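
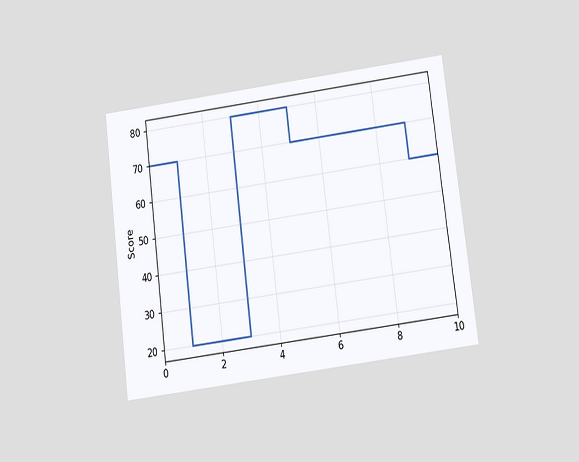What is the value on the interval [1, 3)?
The chart is tilted about 7° counter-clockwise and viewed slightly from below. On [1, 3) the step sits at 20.

20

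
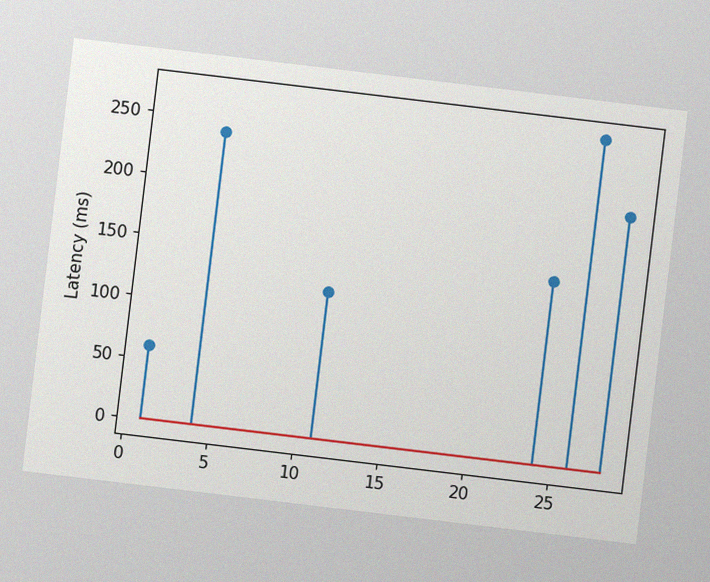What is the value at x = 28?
The chart is tilted about 7° clockwise, with some photo noise. The stem at x=28 reaches 210ms.

210ms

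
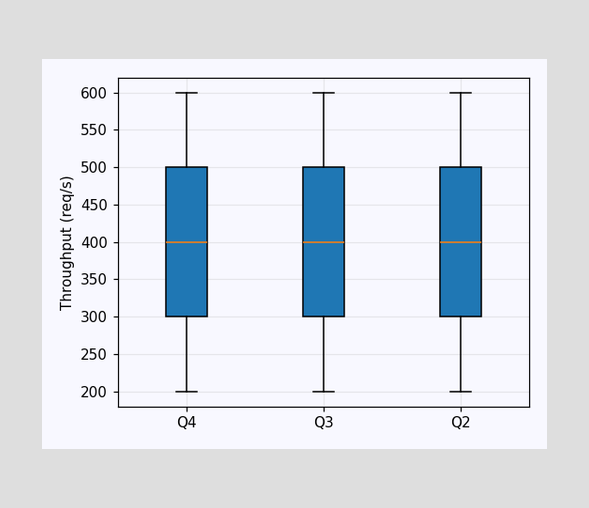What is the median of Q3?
The median line in the Q3 box sits at 400req/s.

400req/s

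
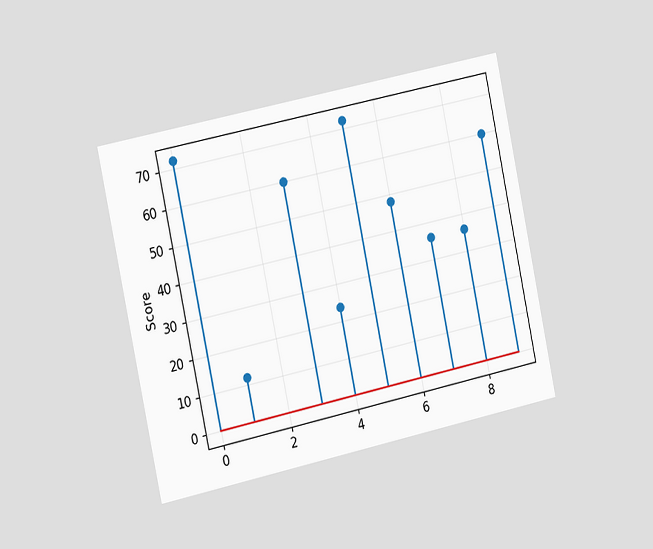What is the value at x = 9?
60

The chart is tilted about 12° counter-clockwise and viewed slightly from the left. The stem at x=9 reaches 60.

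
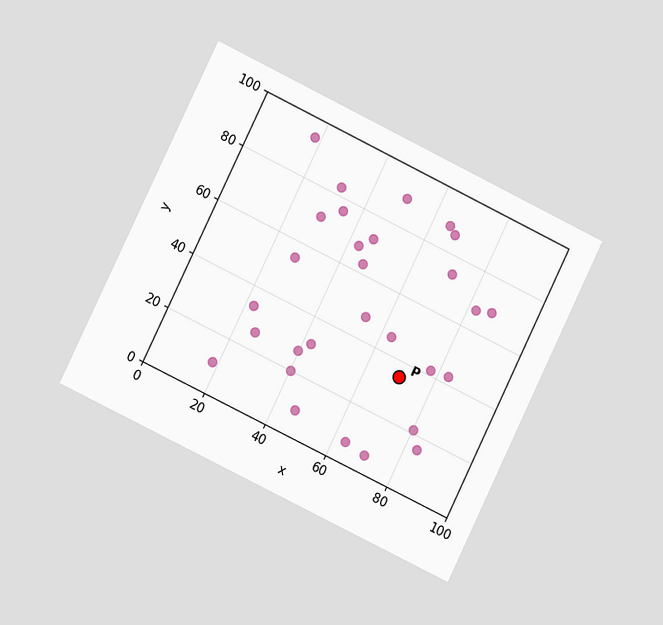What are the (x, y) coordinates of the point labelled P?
The chart is tilted about 26° clockwise and viewed at a slight angle. Following the gridlines from P to each axis, P sits at (70, 35).

(70, 35)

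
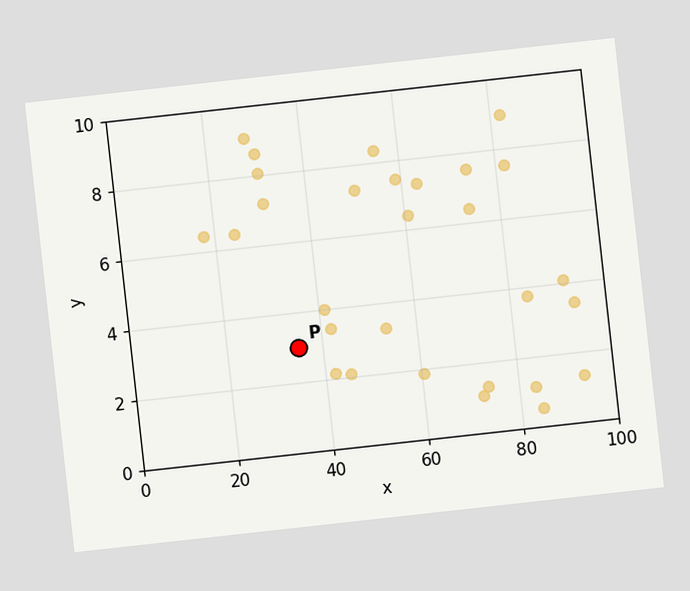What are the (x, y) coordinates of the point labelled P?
The chart is tilted about 6° counter-clockwise. Following the gridlines from P to each axis, P sits at (35, 3).

(35, 3)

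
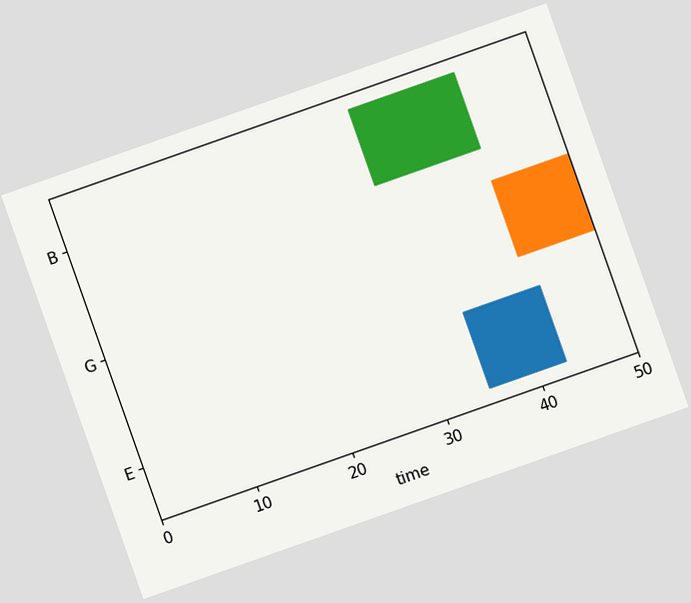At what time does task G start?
42

The chart is tilted about 19° counter-clockwise. The G bar begins at t=42.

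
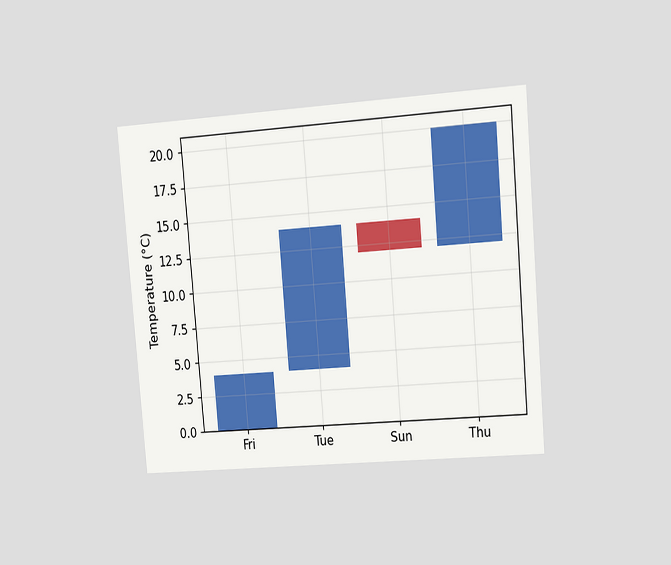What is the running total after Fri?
The chart is tilted about 5° counter-clockwise and viewed slightly from the right. After Fri the running total reaches 4°C.

4°C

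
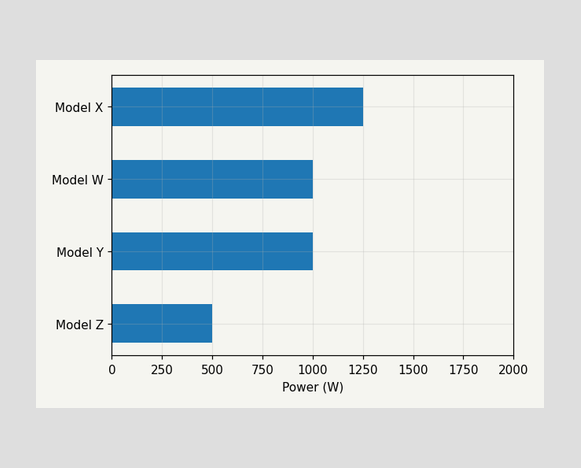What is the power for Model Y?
1000W

Reading along the chart's x-axis, the Model Y bar reaches 1000W.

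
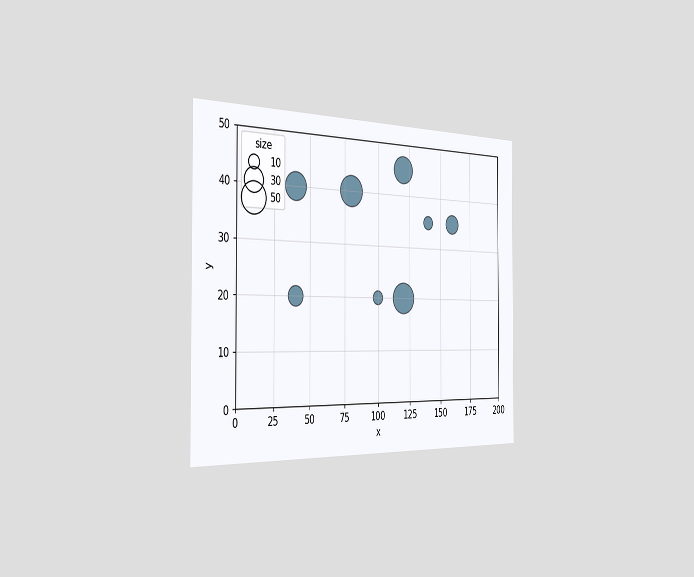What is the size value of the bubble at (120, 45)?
The chart is viewed slightly from the left. Matching the bubble at (120, 45) against the size legend gives 40.

40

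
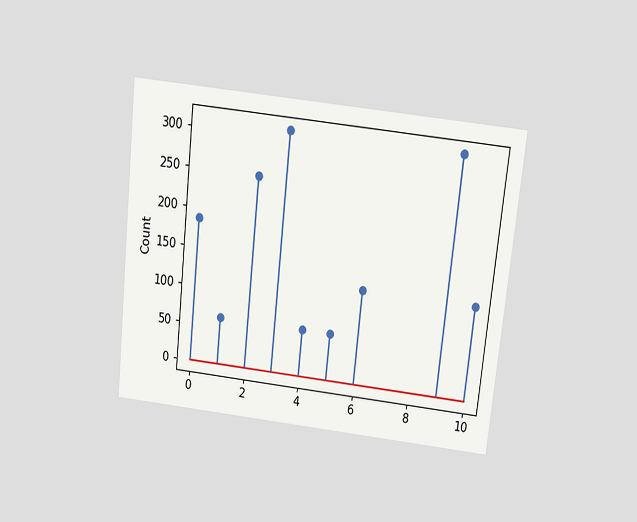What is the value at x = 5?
The chart is tilted about 6° clockwise and viewed slightly from above. The stem at x=5 reaches 62.

62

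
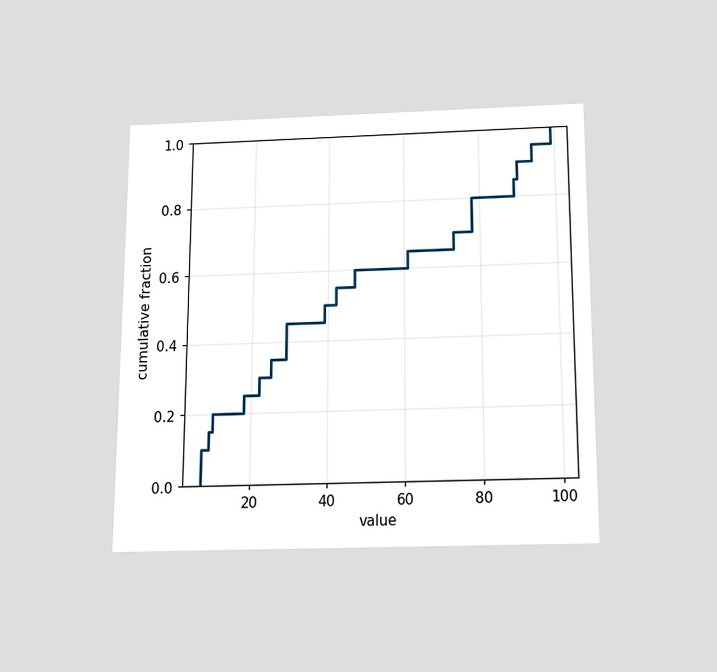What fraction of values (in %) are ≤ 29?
The chart is viewed slightly from below. At x=29 the ECDF step is at 45%.

45%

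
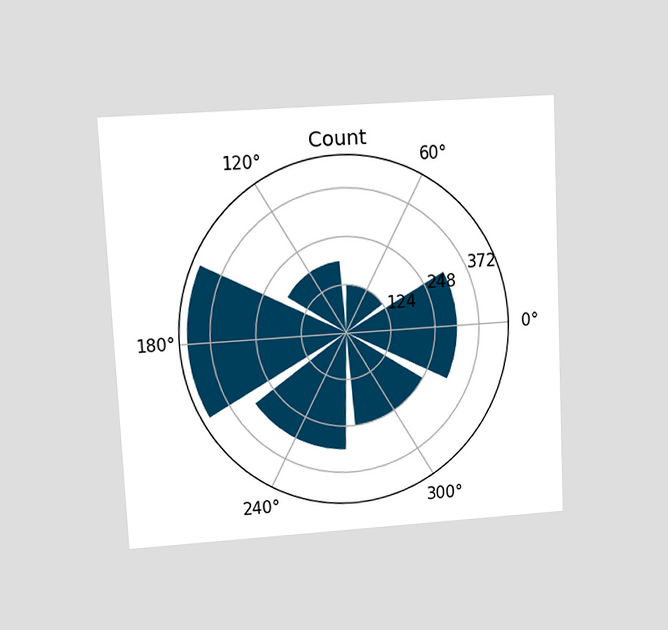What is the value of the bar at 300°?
The chart is tilted about 3° counter-clockwise and viewed at a slight angle. The bar at 300° reaches 248 on the radial axis.

248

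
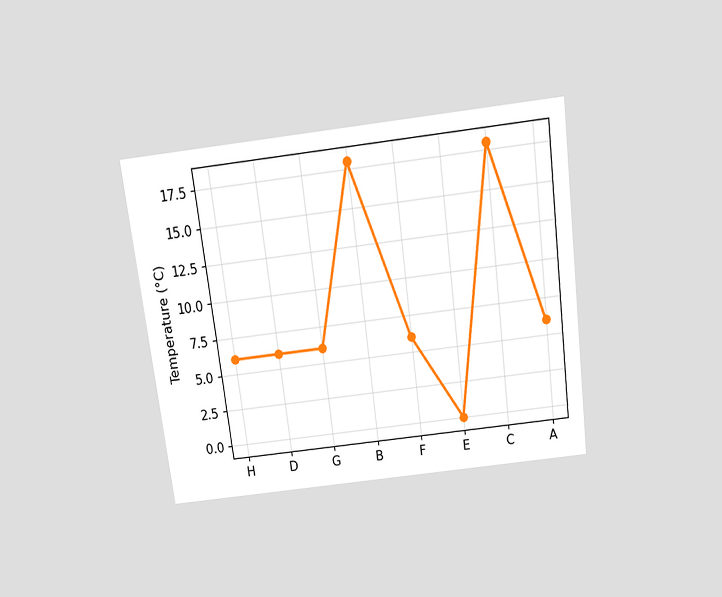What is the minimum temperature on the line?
0°C

The chart is tilted about 7° counter-clockwise and viewed slightly from above. The lowest point is at E, and reading across to the y-axis gives 0°C.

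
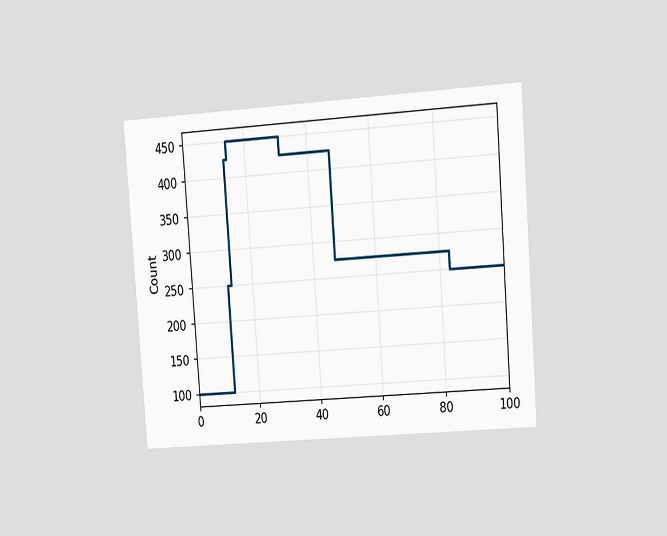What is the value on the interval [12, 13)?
The chart is tilted about 4° counter-clockwise and viewed slightly from the right. On [12, 13) the step sits at 250.

250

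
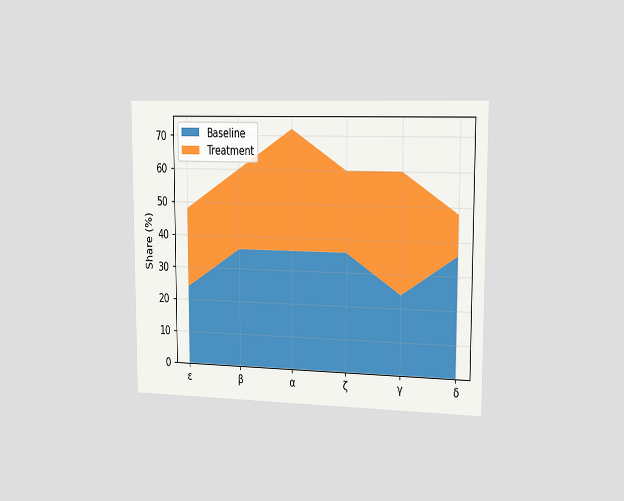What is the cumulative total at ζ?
60%

The chart is viewed slightly from the right. The stacked total at ζ reaches 60%.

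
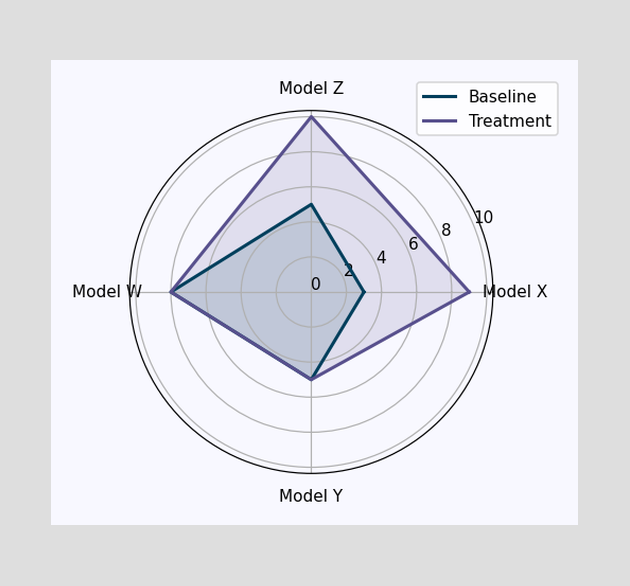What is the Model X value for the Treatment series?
9

On the Model X axis, Treatment reaches 9.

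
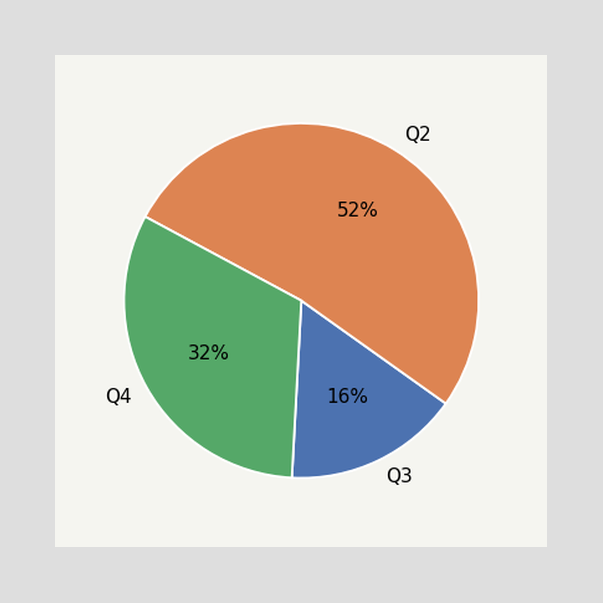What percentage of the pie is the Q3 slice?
The Q3 slice takes up 16% of the pie.

16%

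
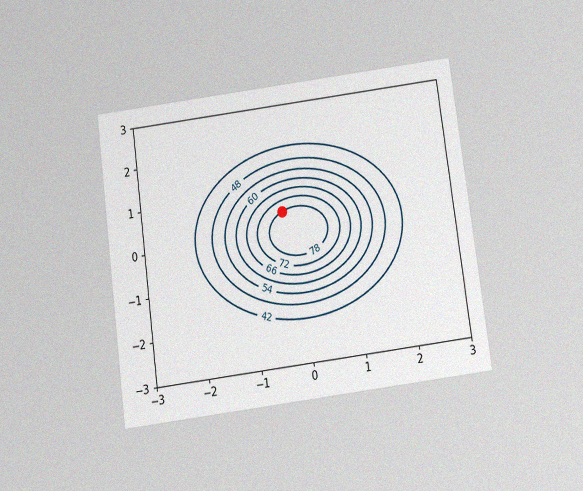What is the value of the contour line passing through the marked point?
The chart is tilted about 8° counter-clockwise and viewed slightly from below, with some photo noise. The marked point sits on the contour labelled 78.

78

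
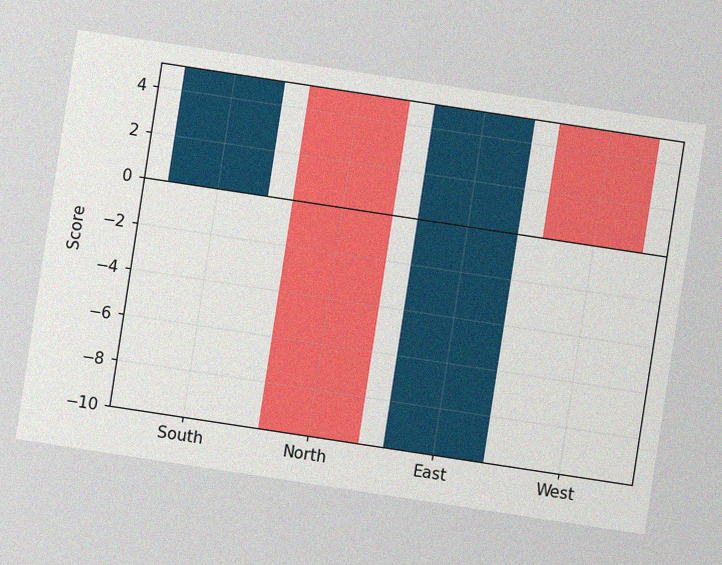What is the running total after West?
The chart is tilted about 9° clockwise, with some photo noise. After West the running total reaches 0.

0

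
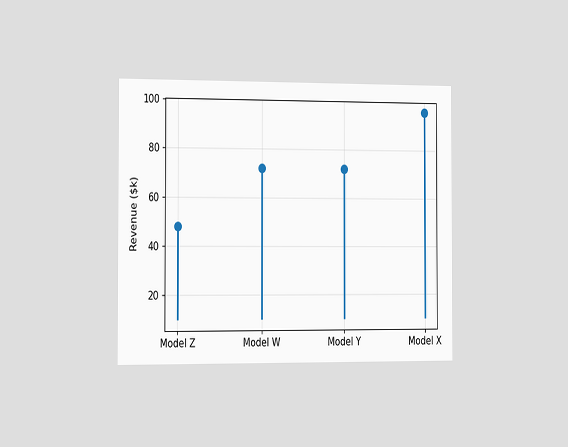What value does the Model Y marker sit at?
The chart is viewed slightly from the left. The Model Y marker sits at $72k.

$72k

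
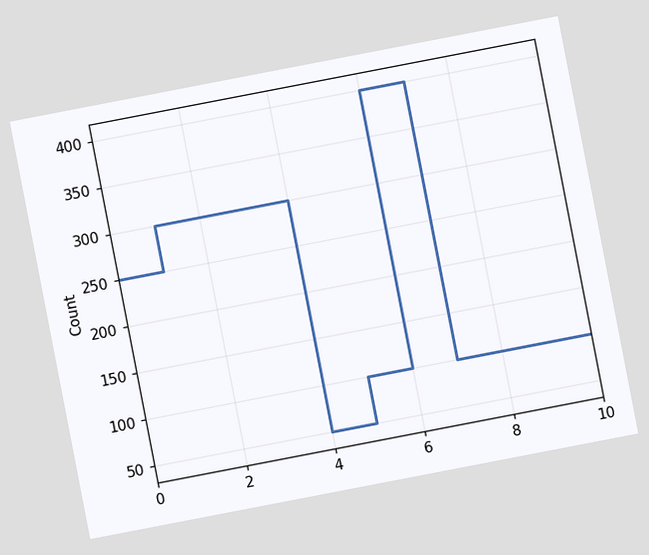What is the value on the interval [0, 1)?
250

The chart is tilted about 11° counter-clockwise. On [0, 1) the step sits at 250.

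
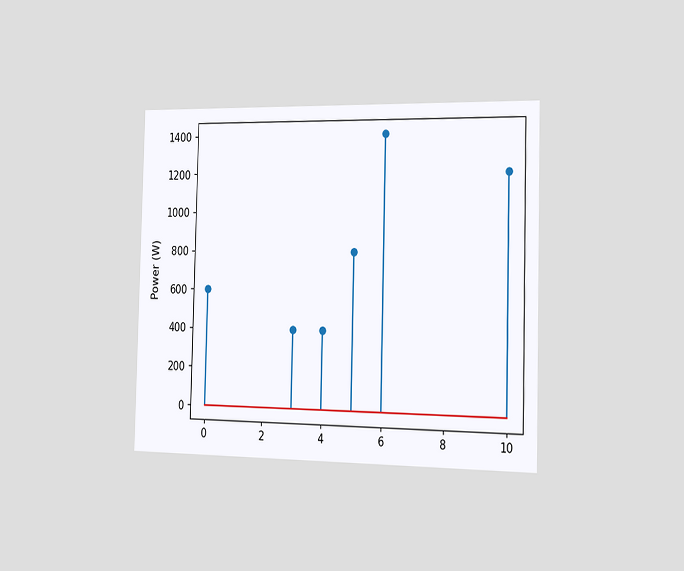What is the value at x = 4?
The chart is viewed slightly from the right. The stem at x=4 reaches 400W.

400W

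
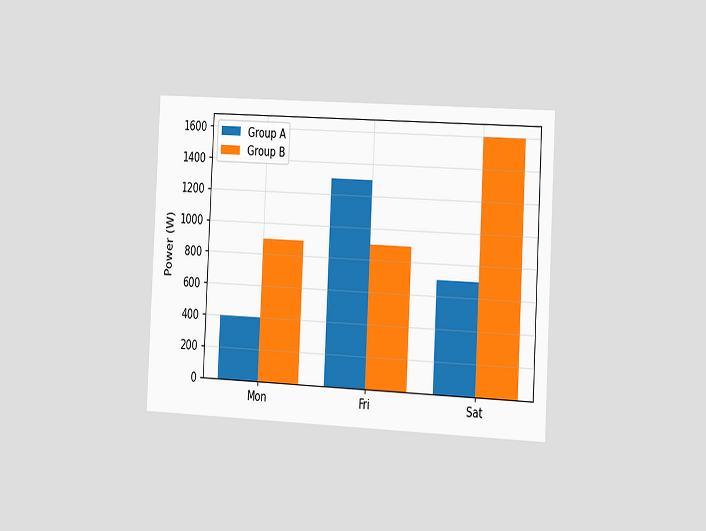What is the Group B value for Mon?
900W

The chart is tilted about 3° clockwise and viewed slightly from the right. The Group B bar at Mon reaches 900W on the y-axis.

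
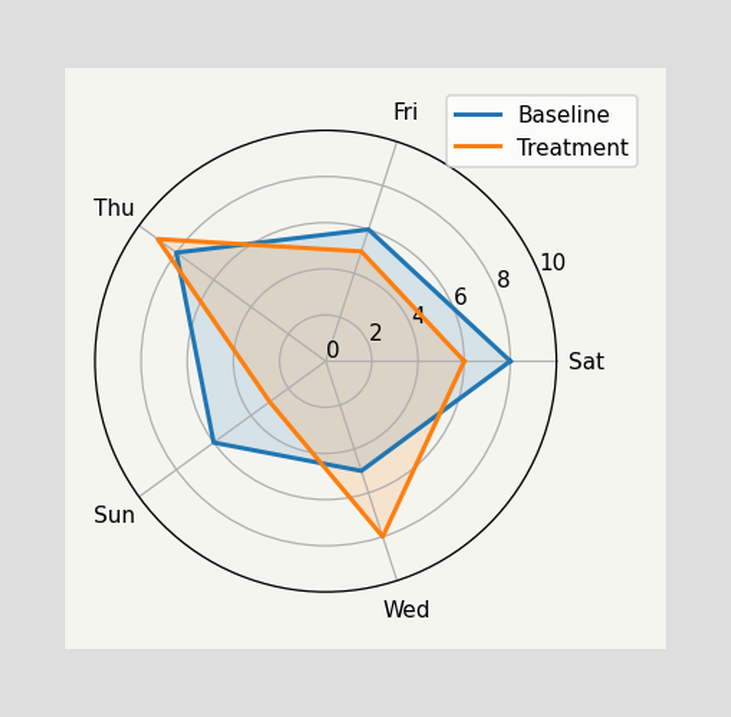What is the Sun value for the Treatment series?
3

On the Sun axis, Treatment reaches 3.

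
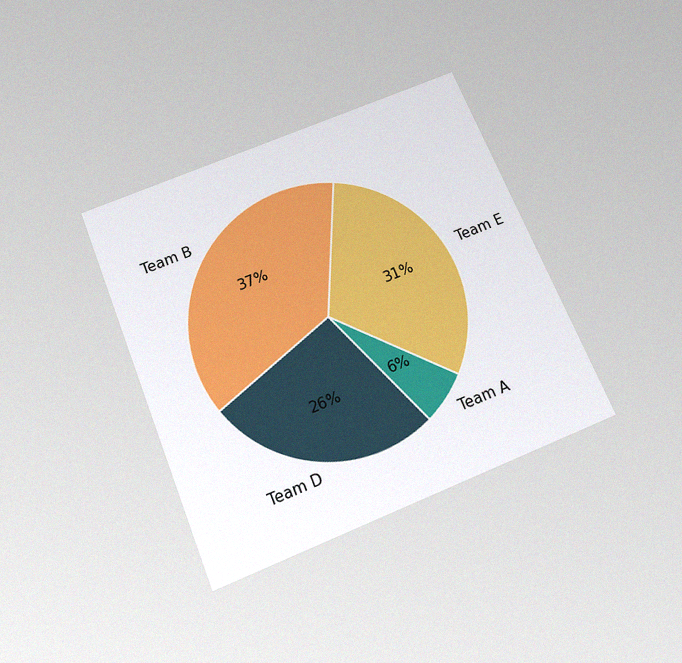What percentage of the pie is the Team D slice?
26%

The chart is tilted about 22° counter-clockwise and viewed slightly from below, with some photo noise. The Team D slice takes up 26% of the pie.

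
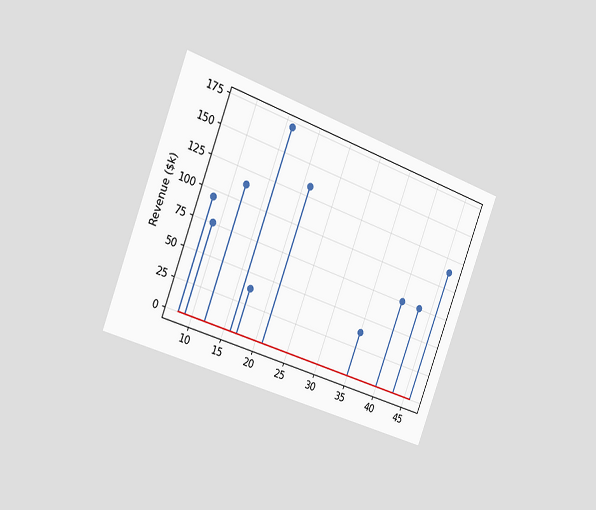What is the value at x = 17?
$38k

The chart is tilted about 21° clockwise and viewed slightly from the left. The stem at x=17 reaches $38k.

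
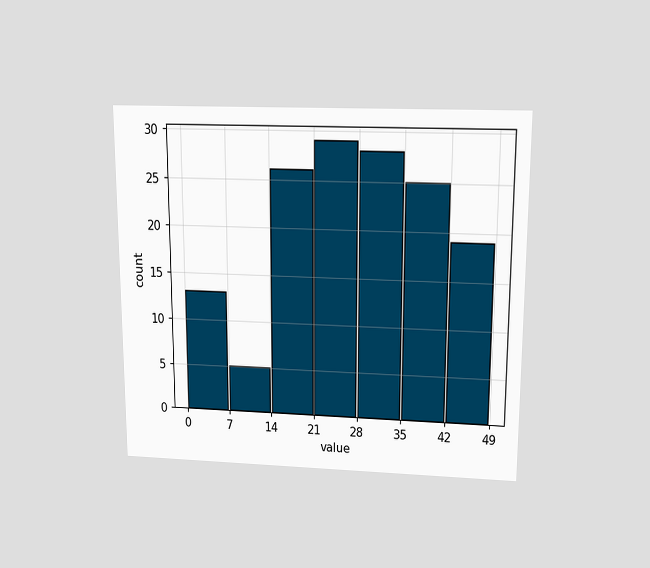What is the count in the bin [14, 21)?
26

The chart is viewed slightly from above. The [14, 21) bin has height 26.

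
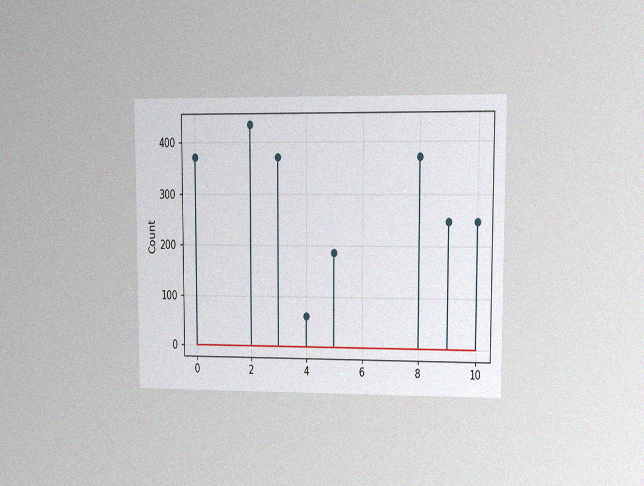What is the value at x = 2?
The chart is viewed at a slight angle, with some photo noise. The stem at x=2 reaches 434.

434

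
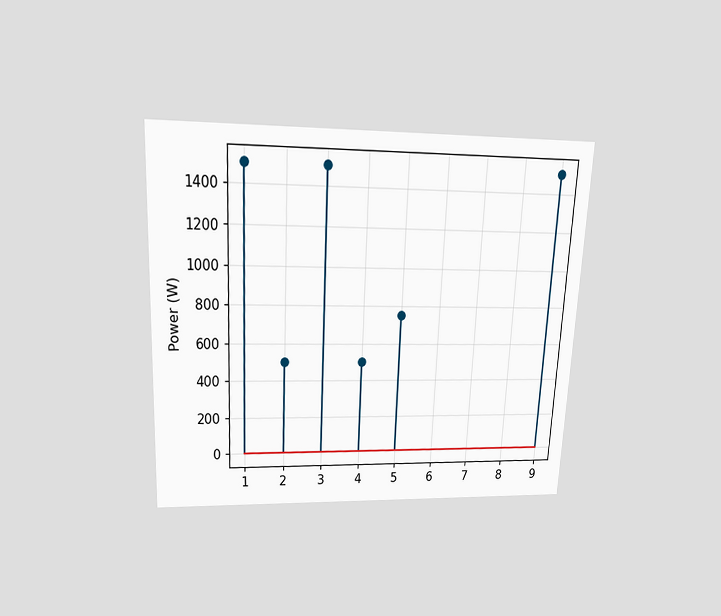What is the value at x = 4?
The chart is tilted about 3° clockwise and viewed slightly from above. The stem at x=4 reaches 500W.

500W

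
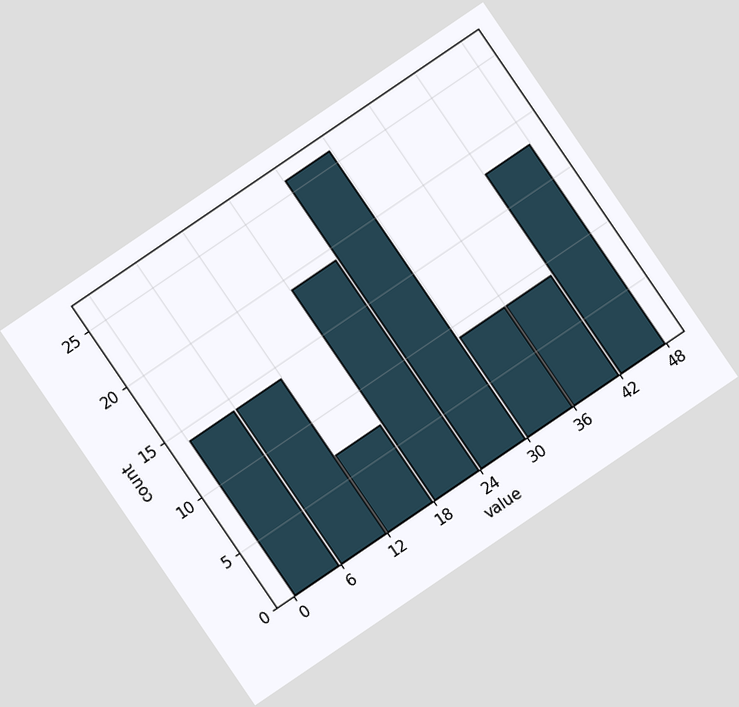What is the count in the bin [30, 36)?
The chart is tilted about 34° counter-clockwise. The [30, 36) bin has height 9.

9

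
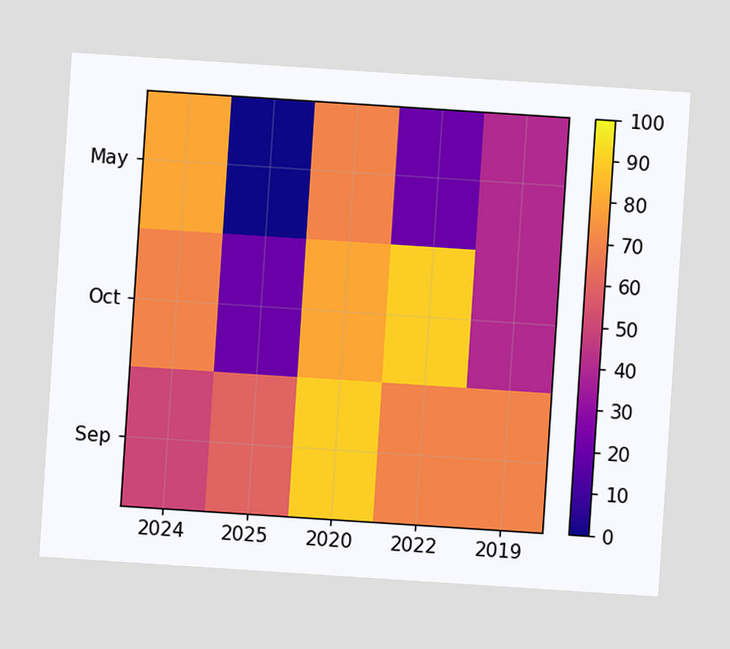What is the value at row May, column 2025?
The chart is tilted about 4° clockwise. Matching cell (May, 2025) against the colorbar gives 0.

0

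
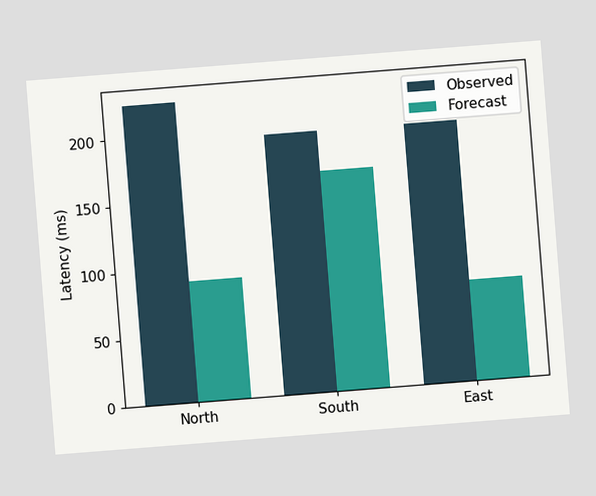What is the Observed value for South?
The chart is tilted about 4° counter-clockwise. The Observed bar at South reaches 195ms on the y-axis.

195ms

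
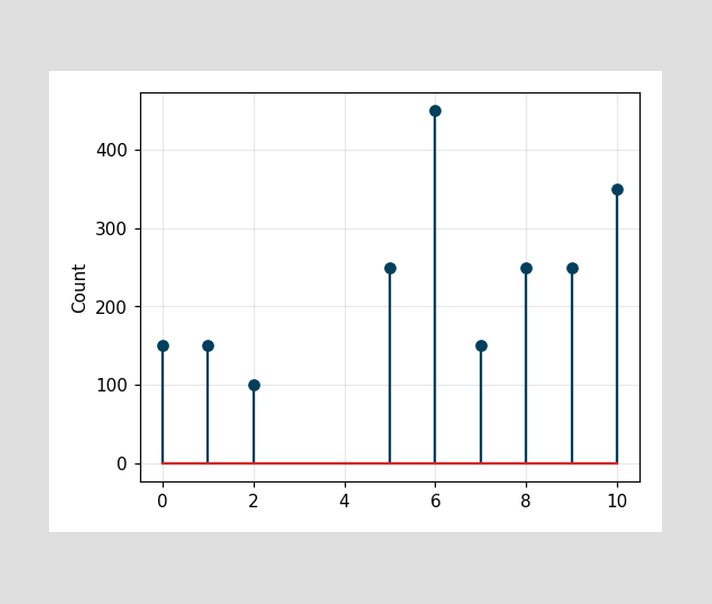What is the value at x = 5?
The stem at x=5 reaches 250.

250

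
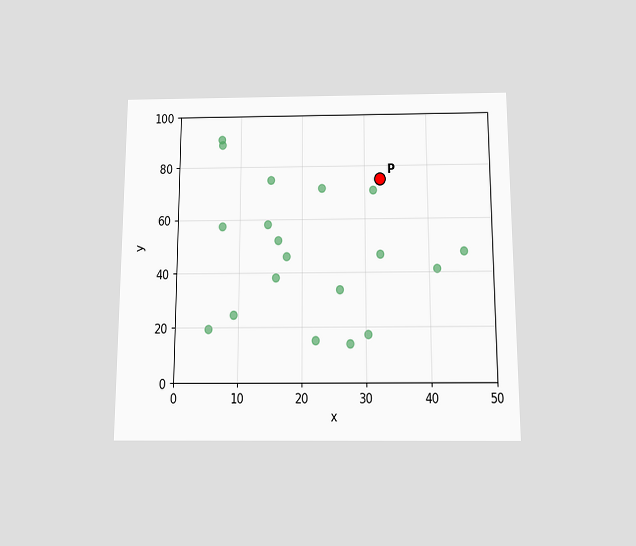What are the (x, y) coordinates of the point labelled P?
(32.5, 75)

The chart is viewed slightly from below. Following the gridlines from P to each axis, P sits at (32.5, 75).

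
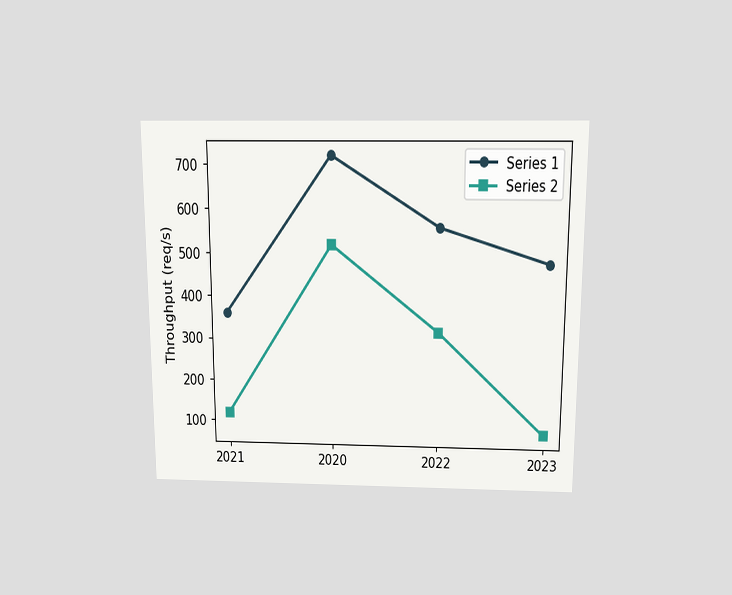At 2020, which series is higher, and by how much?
Series 1, by 200req/s

The chart is viewed slightly from above. At 2020, Series 1 sits above the other line by 200req/s.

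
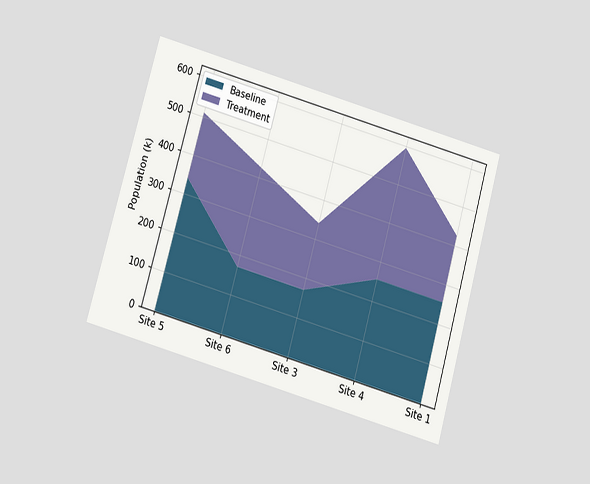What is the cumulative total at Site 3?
The chart is tilted about 16° clockwise and viewed slightly from below. The stacked total at Site 3 reaches 340k.

340k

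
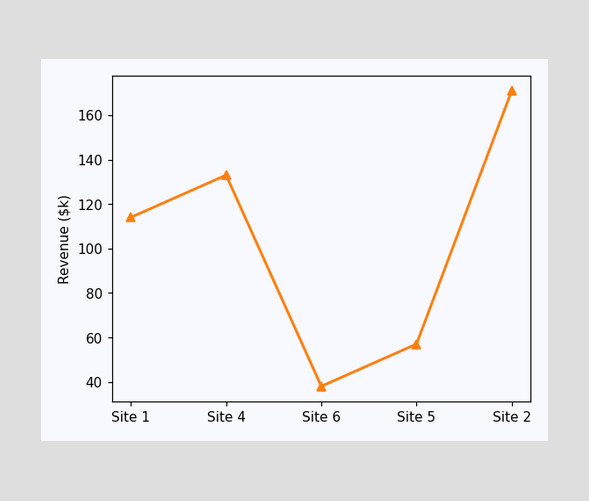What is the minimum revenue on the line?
The lowest point is at Site 6, and reading across to the y-axis gives $38k.

$38k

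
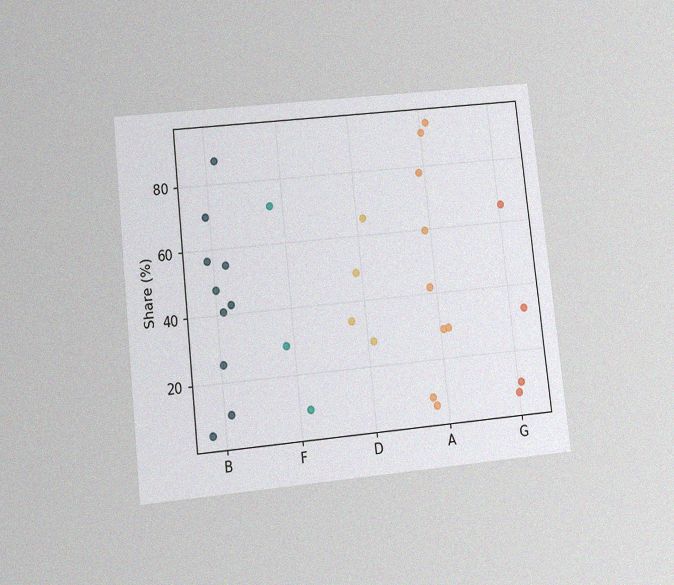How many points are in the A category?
The chart is tilted about 6° counter-clockwise and viewed slightly from below, with some photo noise. Counting the markers in the A column gives 9.

9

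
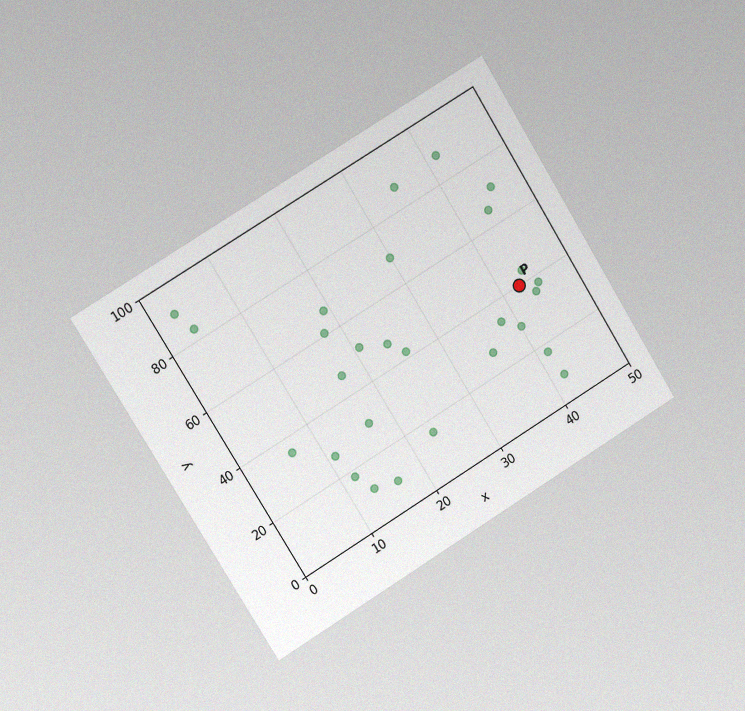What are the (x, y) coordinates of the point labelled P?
The chart is tilted about 32° counter-clockwise and viewed slightly from the left, with some photo noise. Following the gridlines from P to each axis, P sits at (42.5, 40).

(42.5, 40)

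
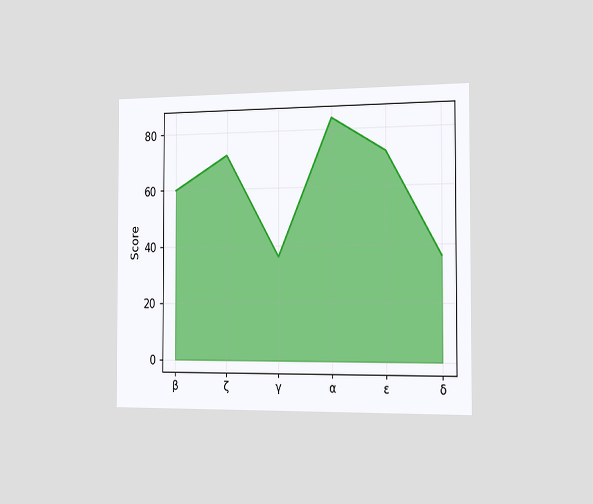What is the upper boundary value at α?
84

The chart is viewed slightly from the right. At α the upper boundary is at 84.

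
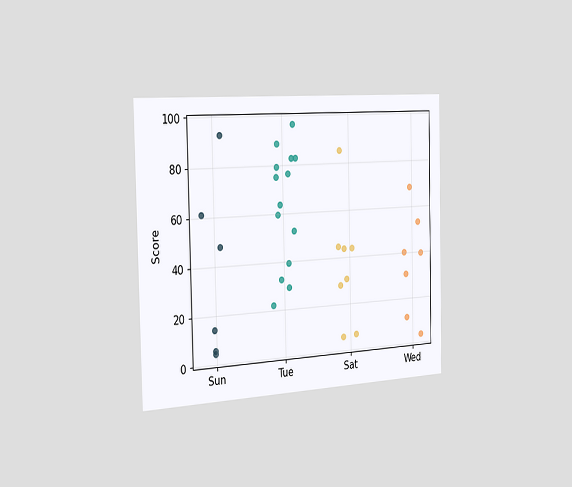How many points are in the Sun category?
6

The chart is viewed slightly from the left. Counting the markers in the Sun column gives 6.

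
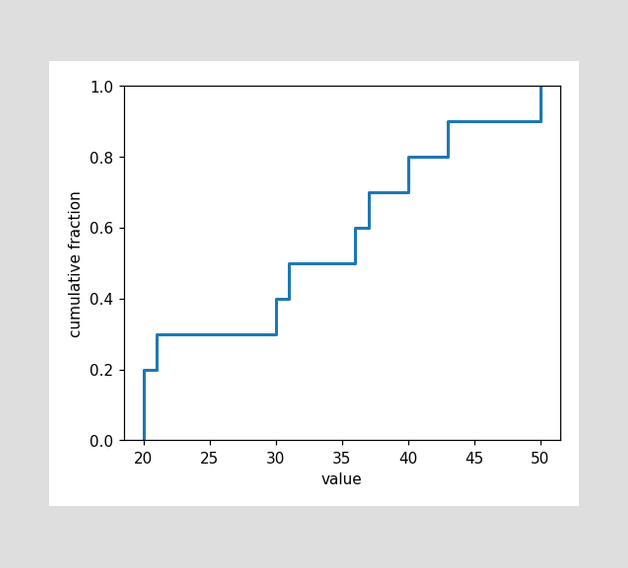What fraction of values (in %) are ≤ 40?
At x=40 the ECDF step is at 80%.

80%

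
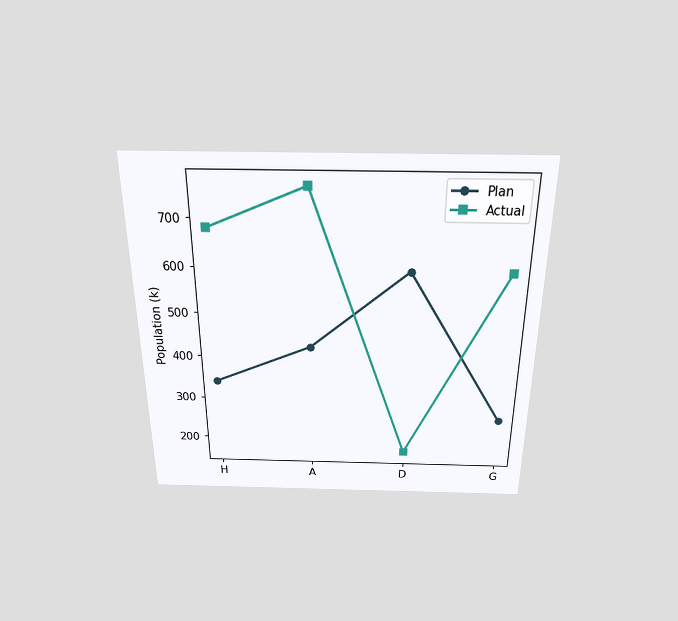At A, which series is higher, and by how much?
Actual, by 340k

The chart is viewed slightly from above. At A, Actual sits above the other line by 340k.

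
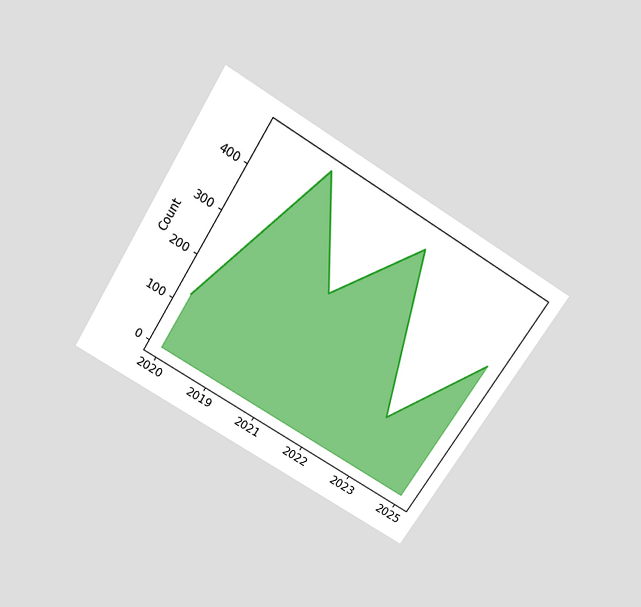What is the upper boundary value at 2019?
The chart is tilted about 32° clockwise and viewed slightly from above. At 2019 the upper boundary is at 475.

475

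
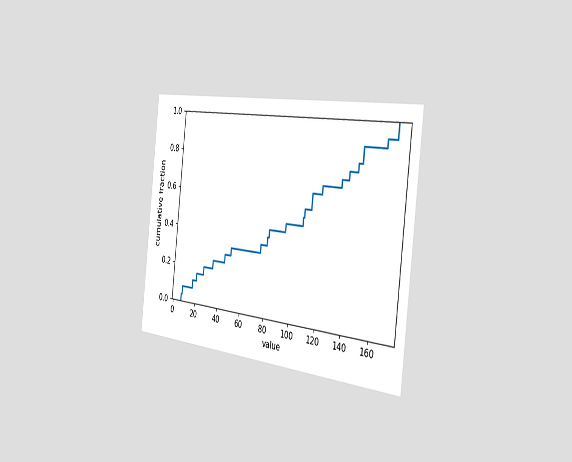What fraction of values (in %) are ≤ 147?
88%

The chart is tilted about 6° clockwise and viewed slightly from the right. At x=147 the ECDF step is at 88%.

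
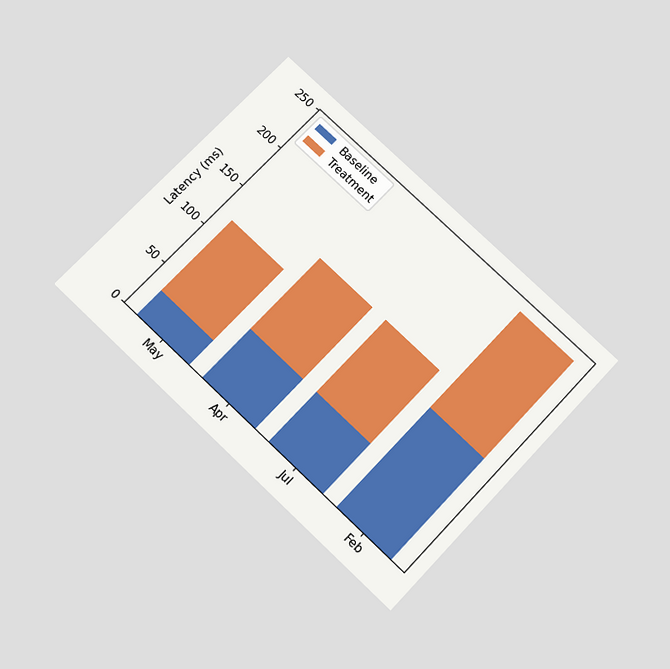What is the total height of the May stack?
The chart is tilted about 44° clockwise and viewed slightly from below. The May stack's top reaches 120ms on the y-axis.

120ms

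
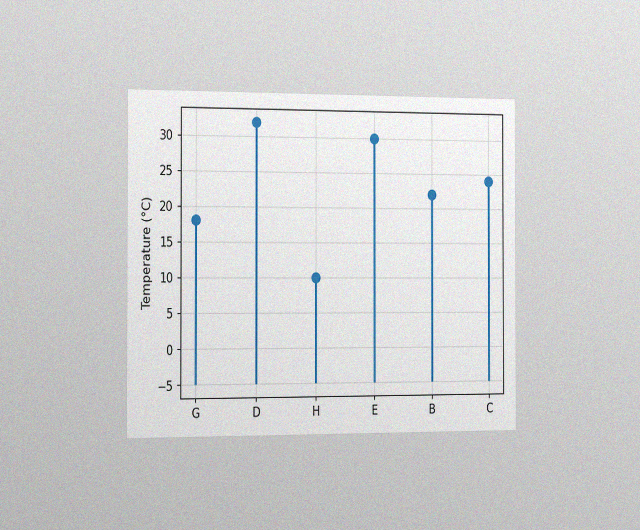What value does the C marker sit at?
The chart is viewed slightly from the left, with some photo noise. The C marker sits at 24°C.

24°C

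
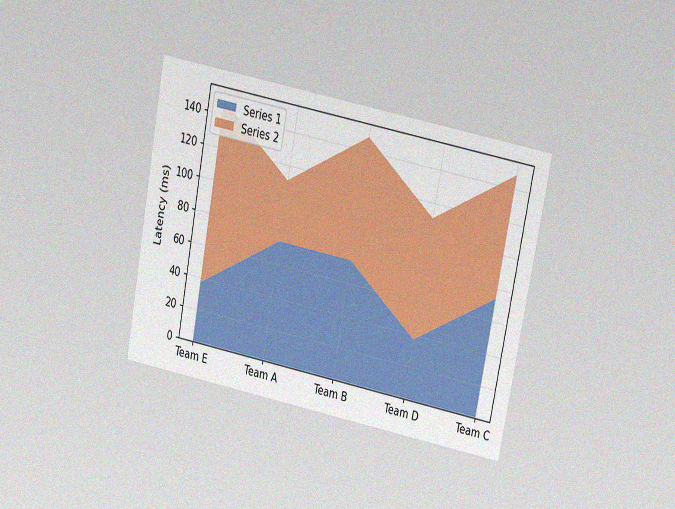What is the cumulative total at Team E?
148ms

The chart is tilted about 11° clockwise and viewed at a slight angle, with some photo noise. The stacked total at Team E reaches 148ms.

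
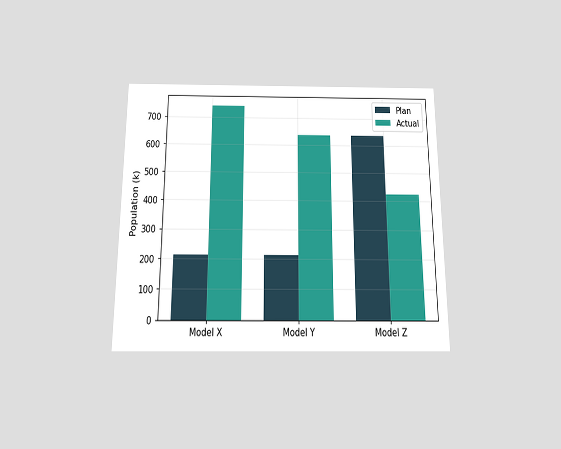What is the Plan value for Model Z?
The chart is viewed slightly from below. The Plan bar at Model Z reaches 636k on the y-axis.

636k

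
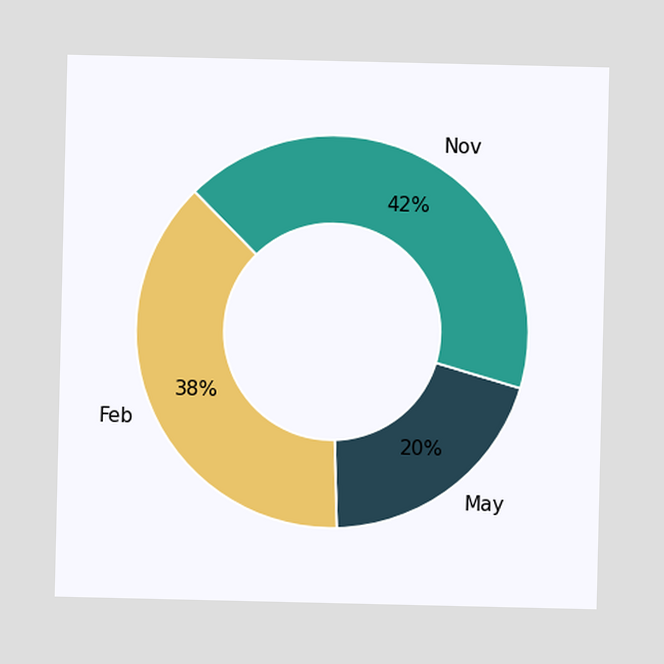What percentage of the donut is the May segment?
20%

The May segment takes up 20% of the ring.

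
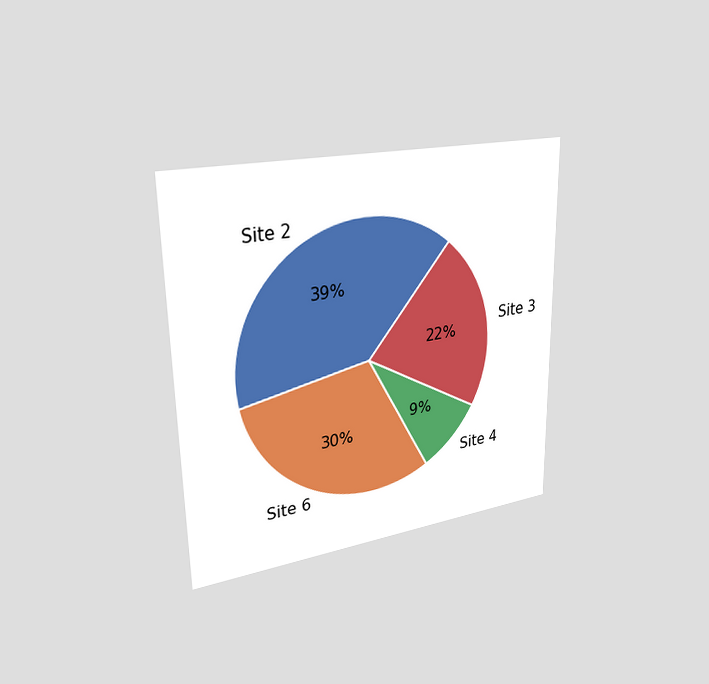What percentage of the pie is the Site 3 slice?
22%

The chart is viewed slightly from the left. The Site 3 slice takes up 22% of the pie.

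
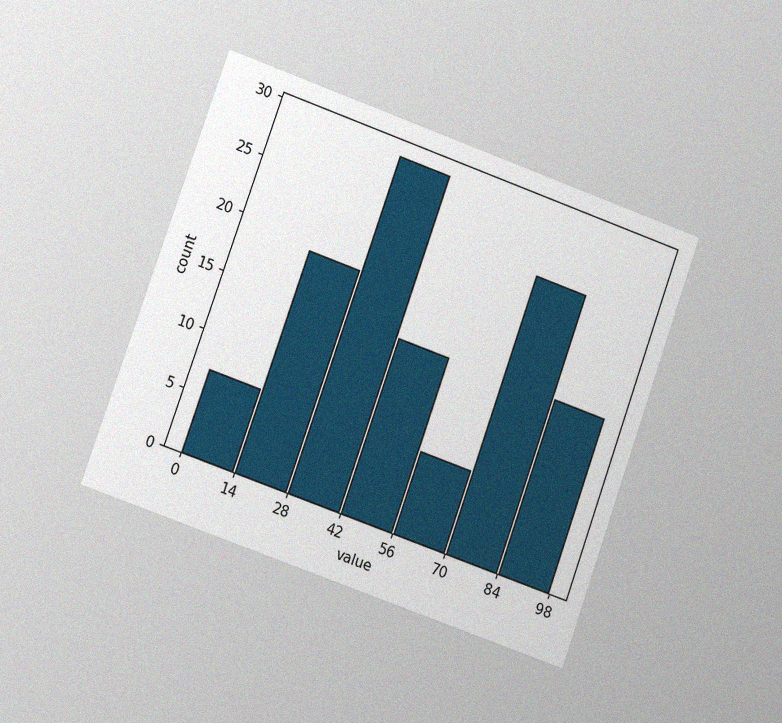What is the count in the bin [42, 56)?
15

The chart is tilted about 20° clockwise and viewed at a slight angle, with some photo noise. The [42, 56) bin has height 15.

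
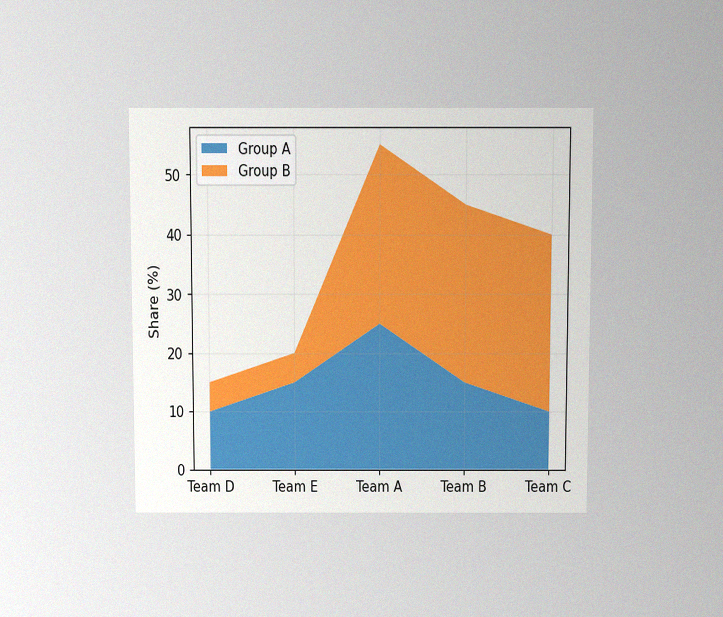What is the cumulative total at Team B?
45%

The chart is viewed slightly from above, with some photo noise. The stacked total at Team B reaches 45%.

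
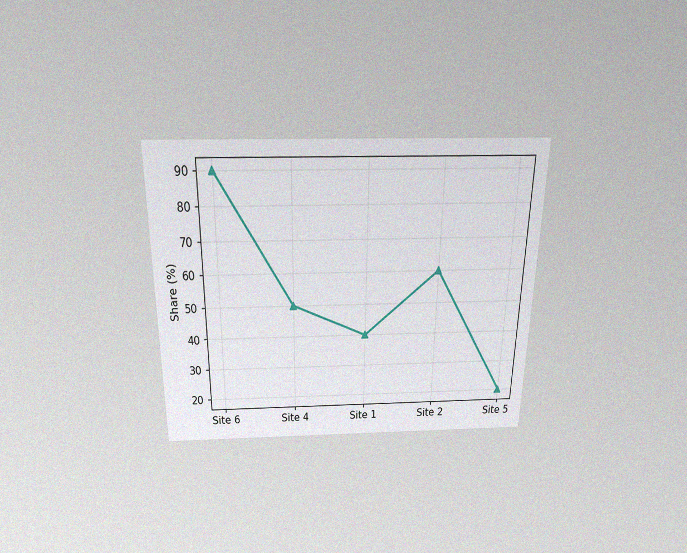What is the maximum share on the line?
90%

The chart is viewed slightly from above, with some photo noise. The highest point is at Site 6, and reading across to the y-axis gives 90%.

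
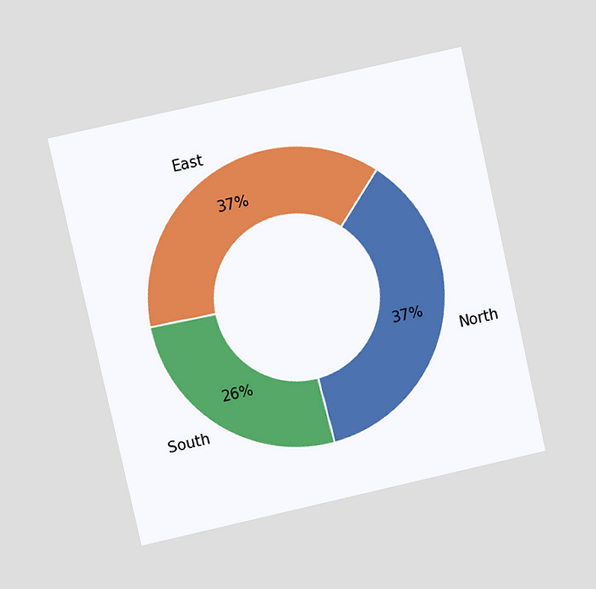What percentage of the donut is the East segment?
The chart is tilted about 13° counter-clockwise and viewed at a slight angle. The East segment takes up 37% of the ring.

37%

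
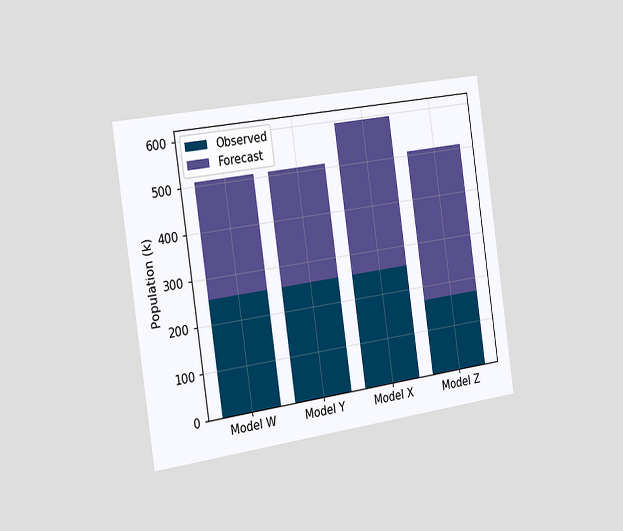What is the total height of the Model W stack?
The chart is tilted about 8° counter-clockwise and viewed slightly from the left. The Model W stack's top reaches 510k on the y-axis.

510k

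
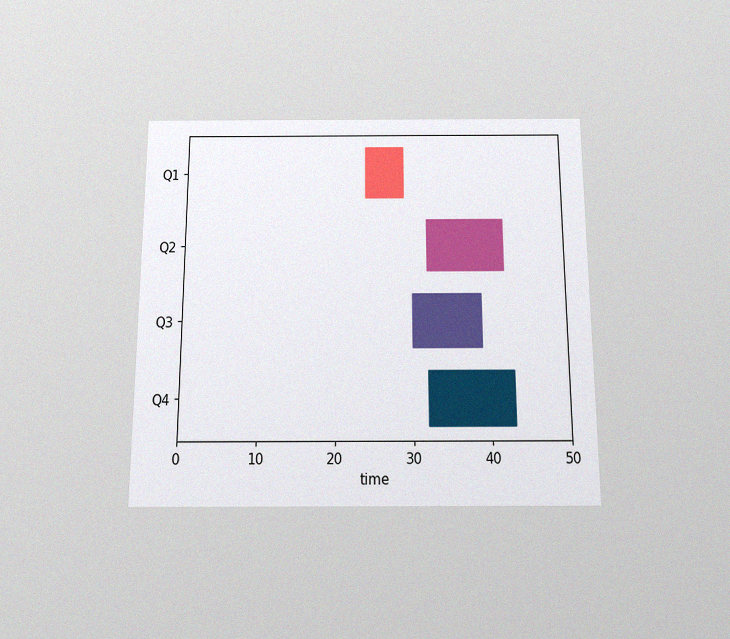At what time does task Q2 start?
The chart is viewed slightly from below, with some photo noise. The Q2 bar begins at t=32.

32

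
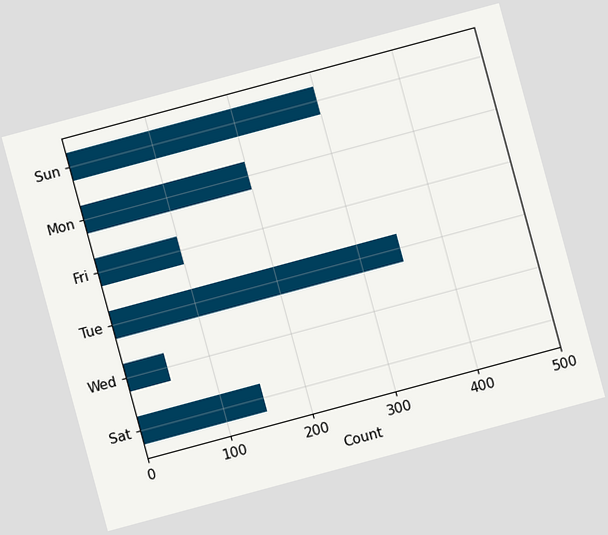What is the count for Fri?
The chart is tilted about 15° counter-clockwise. Reading along the chart's x-axis, the Fri bar reaches 100.

100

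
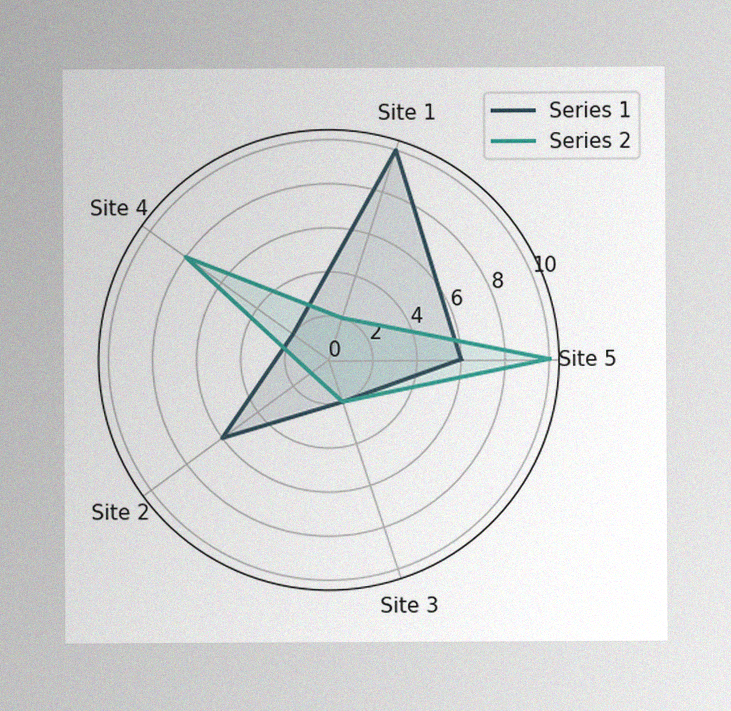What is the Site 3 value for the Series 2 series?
The image has some photo noise and uneven lighting. On the Site 3 axis, Series 2 reaches 2.

2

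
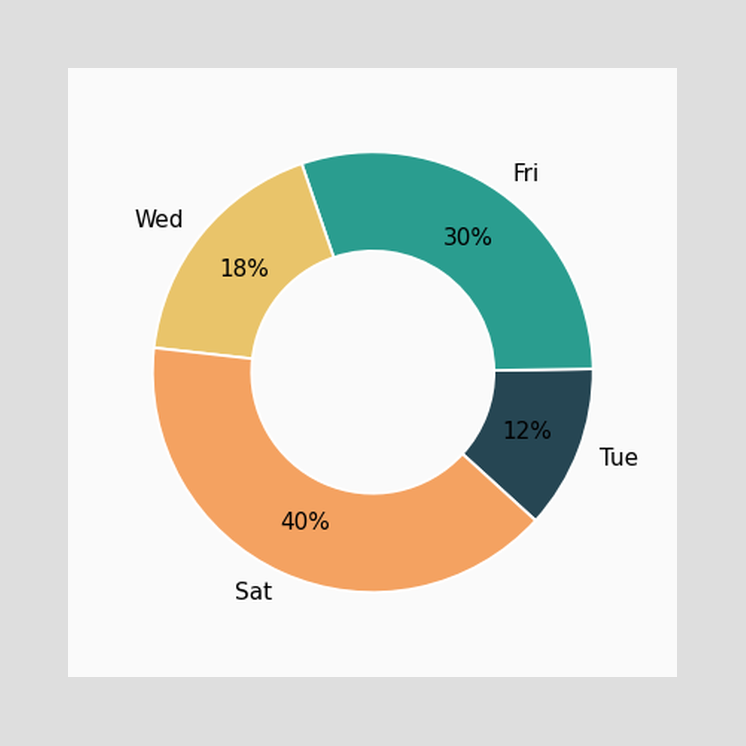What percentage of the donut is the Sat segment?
40%

The Sat segment takes up 40% of the ring.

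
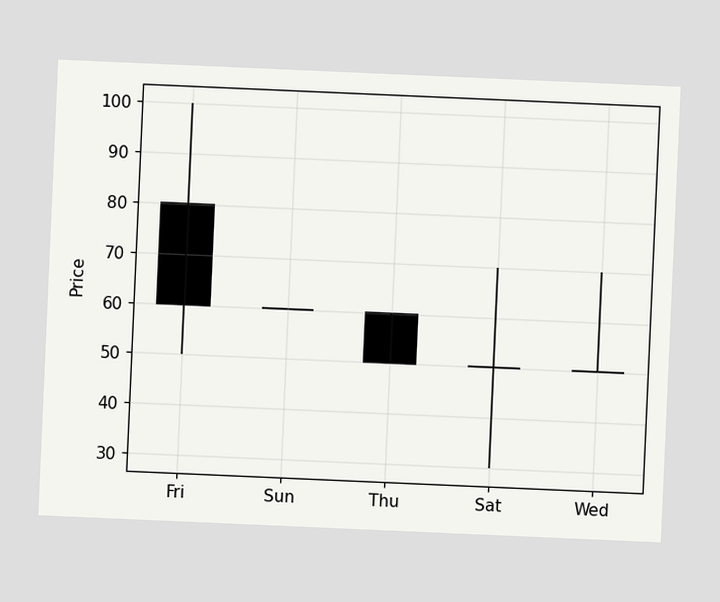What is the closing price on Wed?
50

The chart is tilted about 3° clockwise. The Wed candle closes at 50.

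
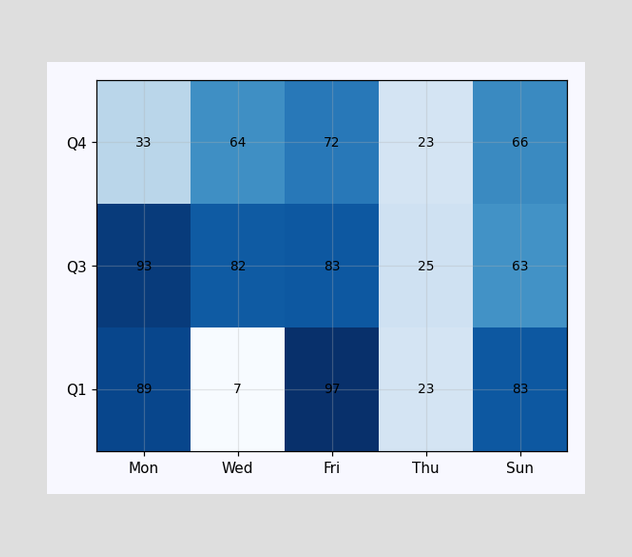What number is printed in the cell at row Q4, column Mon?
33

The (Q4, Mon) cell reads 33.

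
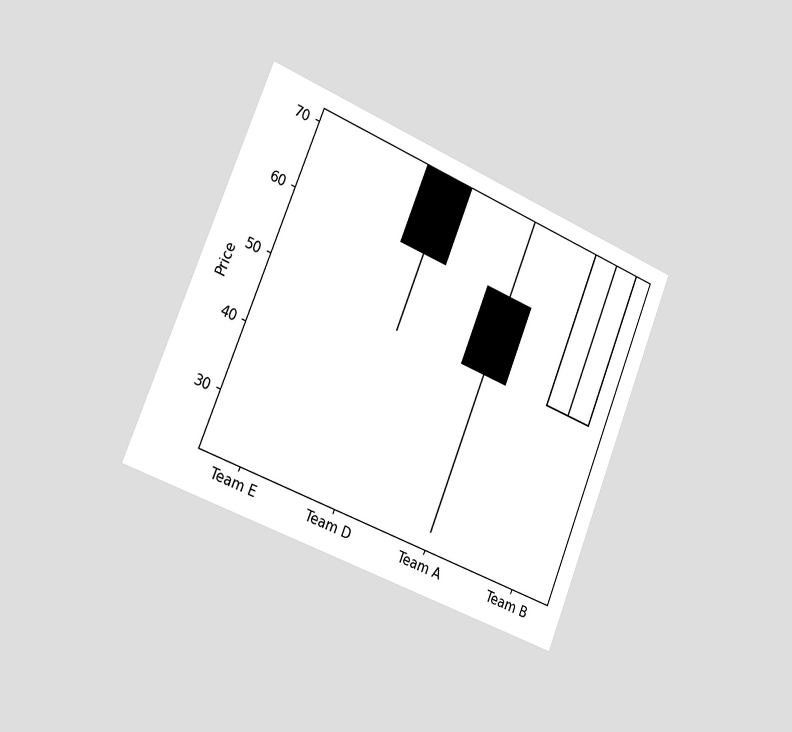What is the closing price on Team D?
60

The chart is tilted about 22° clockwise and viewed slightly from the left. The Team D candle closes at 60.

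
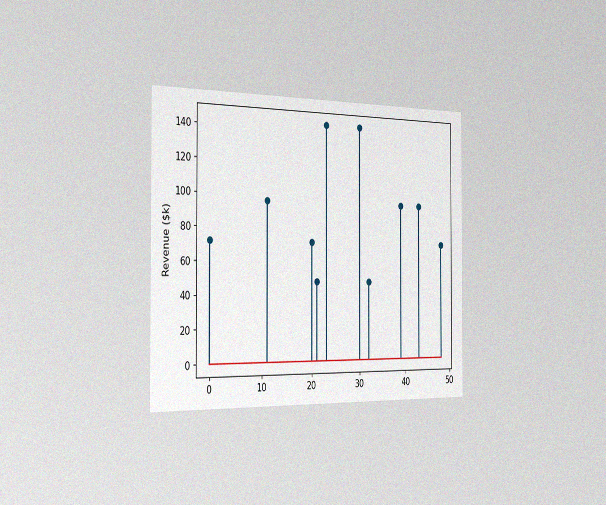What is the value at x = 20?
The chart is viewed slightly from the left, with some photo noise. The stem at x=20 reaches $72k.

$72k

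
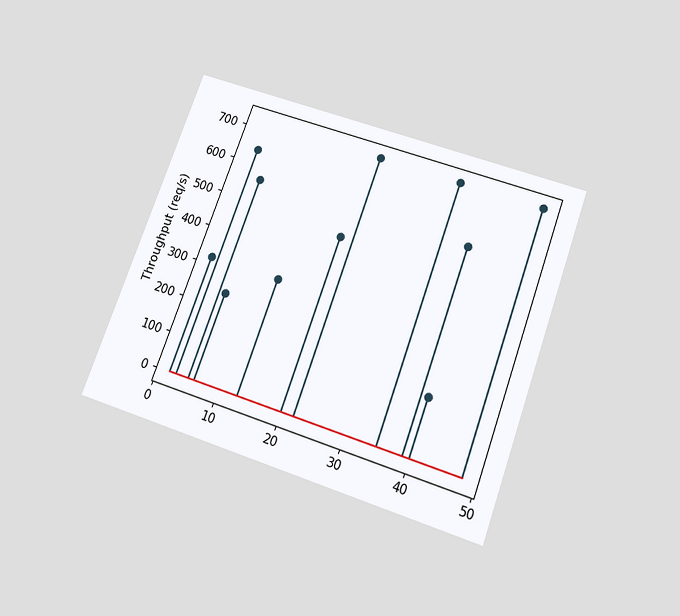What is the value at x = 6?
240req/s

The chart is tilted about 20° clockwise and viewed slightly from below. The stem at x=6 reaches 240req/s.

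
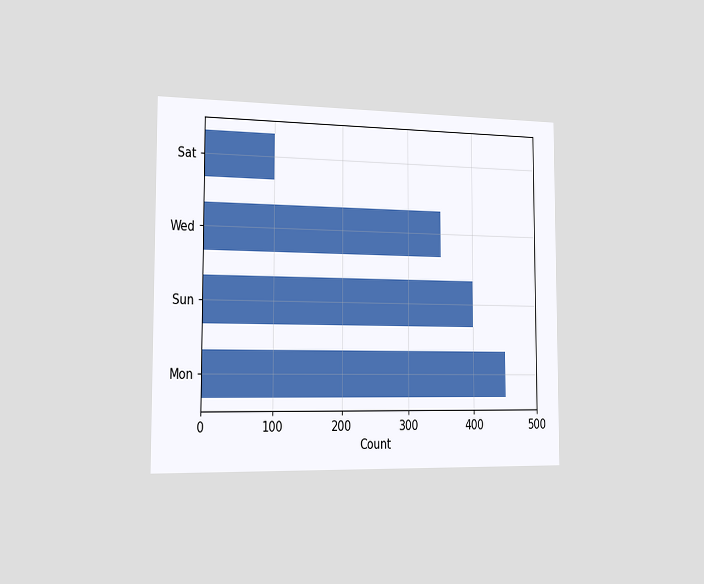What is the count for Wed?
350

The chart is viewed slightly from the left. Reading along the chart's x-axis, the Wed bar reaches 350.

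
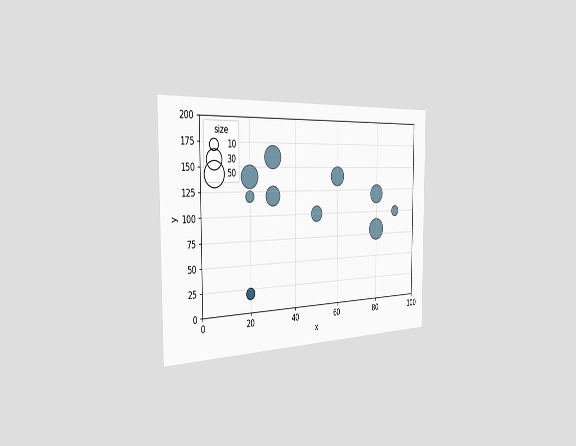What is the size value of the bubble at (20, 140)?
The chart is viewed slightly from the left. Matching the bubble at (20, 140) against the size legend gives 40.

40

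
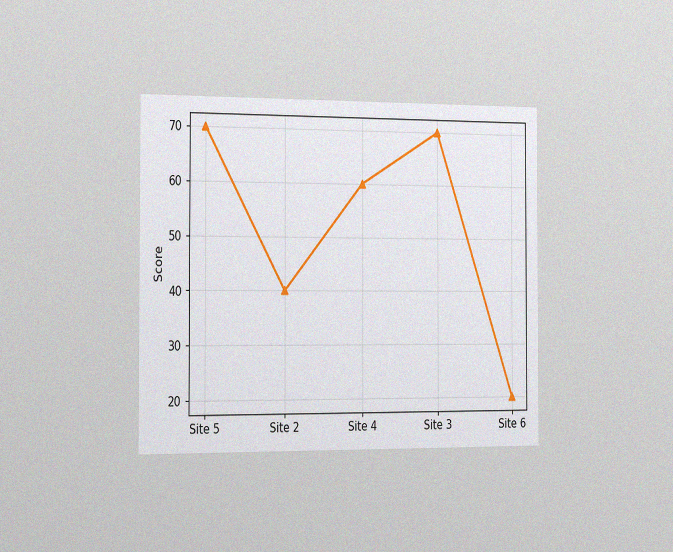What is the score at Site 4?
The chart is viewed slightly from the left, with some photo noise. At Site 4, the line is at 60.

60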